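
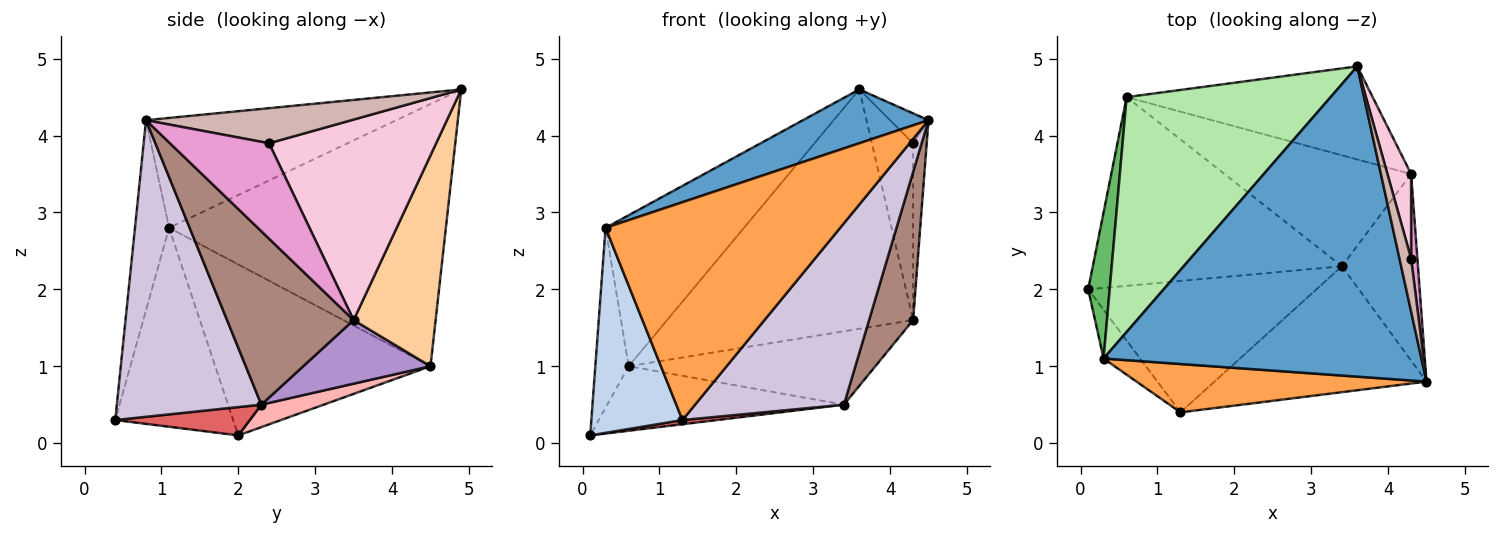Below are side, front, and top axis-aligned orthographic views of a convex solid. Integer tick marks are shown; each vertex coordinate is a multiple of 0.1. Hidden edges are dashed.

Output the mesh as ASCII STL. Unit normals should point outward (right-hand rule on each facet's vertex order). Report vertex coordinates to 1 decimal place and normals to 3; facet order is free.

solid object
 facet normal -0.322 -0.162 0.933
  outer loop
   vertex 0.3 1.1 2.8
   vertex 4.5 0.8 4.2
   vertex 3.6 4.9 4.6
  endloop
 endfacet
 facet normal -0.783 -0.605 -0.144
  outer loop
   vertex 0.3 1.1 2.8
   vertex 0.1 2.0 0.1
   vertex 1.3 0.4 0.3
  endloop
 endfacet
 facet normal -0.141 -0.967 0.214
  outer loop
   vertex 0.3 1.1 2.8
   vertex 1.3 0.4 0.3
   vertex 4.5 0.8 4.2
  endloop
 endfacet
 facet normal 0.297 0.890 -0.346
  outer loop
   vertex 0.6 4.5 1.0
   vertex 3.6 4.9 4.6
   vertex 4.3 3.5 1.6
  endloop
 endfacet
 facet normal -0.981 0.152 0.123
  outer loop
   vertex 0.6 4.5 1.0
   vertex 0.1 2.0 0.1
   vertex 0.3 1.1 2.8
  endloop
 endfacet
 facet normal -0.734 0.367 0.571
  outer loop
   vertex 0.6 4.5 1.0
   vertex 0.3 1.1 2.8
   vertex 3.6 4.9 4.6
  endloop
 endfacet
 facet normal 0.123 -0.032 -0.992
  outer loop
   vertex 3.4 2.3 0.5
   vertex 1.3 0.4 0.3
   vertex 0.1 2.0 0.1
  endloop
 endfacet
 facet normal 0.085 0.322 -0.943
  outer loop
   vertex 3.4 2.3 0.5
   vertex 0.1 2.0 0.1
   vertex 0.6 4.5 1.0
  endloop
 endfacet
 facet normal 0.273 0.530 -0.802
  outer loop
   vertex 3.4 2.3 0.5
   vertex 0.6 4.5 1.0
   vertex 4.3 3.5 1.6
  endloop
 endfacet
 facet normal 0.624 -0.642 -0.446
  outer loop
   vertex 3.4 2.3 0.5
   vertex 4.5 0.8 4.2
   vertex 1.3 0.4 0.3
  endloop
 endfacet
 facet normal 0.873 -0.304 -0.383
  outer loop
   vertex 3.4 2.3 0.5
   vertex 4.3 3.5 1.6
   vertex 4.5 0.8 4.2
  endloop
 endfacet
 facet normal 0.935 0.175 0.310
  outer loop
   vertex 4.3 2.4 3.9
   vertex 3.6 4.9 4.6
   vertex 4.5 0.8 4.2
  endloop
 endfacet
 facet normal 0.989 0.136 0.065
  outer loop
   vertex 4.3 2.4 3.9
   vertex 4.5 0.8 4.2
   vertex 4.3 3.5 1.6
  endloop
 endfacet
 facet normal 0.965 0.238 0.114
  outer loop
   vertex 4.3 2.4 3.9
   vertex 4.3 3.5 1.6
   vertex 3.6 4.9 4.6
  endloop
 endfacet
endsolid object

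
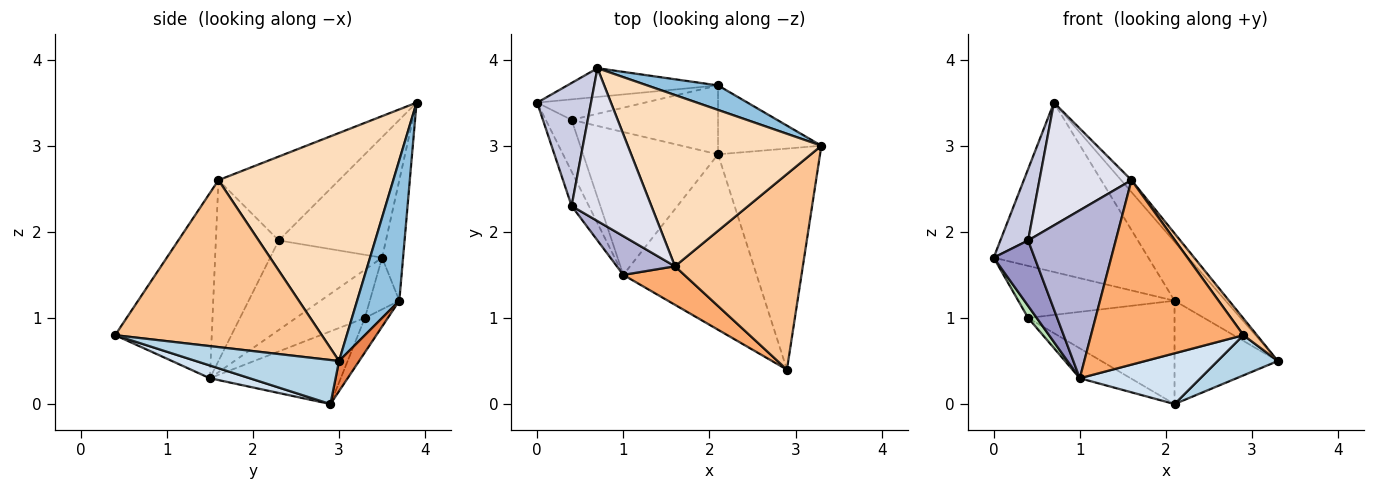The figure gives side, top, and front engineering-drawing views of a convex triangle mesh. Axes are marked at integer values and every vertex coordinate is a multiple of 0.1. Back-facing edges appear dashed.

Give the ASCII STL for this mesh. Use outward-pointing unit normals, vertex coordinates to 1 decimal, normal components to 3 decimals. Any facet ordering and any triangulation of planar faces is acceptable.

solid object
 facet normal -0.133 0.977 -0.166
  outer loop
   vertex 2.1 3.7 1.2
   vertex 0.0 3.5 1.7
   vertex 0.7 3.9 3.5
  endloop
 endfacet
 facet normal 0.606 0.734 0.305
  outer loop
   vertex 2.1 3.7 1.2
   vertex 0.7 3.9 3.5
   vertex 3.3 3.0 0.5
  endloop
 endfacet
 facet normal 0.391 -0.165 -0.906
  outer loop
   vertex 2.1 2.9 0.0
   vertex 3.3 3.0 0.5
   vertex 2.9 0.4 0.8
  endloop
 endfacet
 facet normal 0.091 -0.277 -0.957
  outer loop
   vertex 2.1 2.9 0.0
   vertex 2.9 0.4 0.8
   vertex 1.0 1.5 0.3
  endloop
 endfacet
 facet normal 0.160 0.821 -0.548
  outer loop
   vertex 2.1 2.9 0.0
   vertex 2.1 3.7 1.2
   vertex 3.3 3.0 0.5
  endloop
 endfacet
 facet normal -0.527 -0.832 0.174
  outer loop
   vertex 1.6 1.6 2.6
   vertex 1.0 1.5 0.3
   vertex 2.9 0.4 0.8
  endloop
 endfacet
 facet normal 0.793 -0.052 0.607
  outer loop
   vertex 1.6 1.6 2.6
   vertex 2.9 0.4 0.8
   vertex 3.3 3.0 0.5
  endloop
 endfacet
 facet normal 0.762 0.045 0.647
  outer loop
   vertex 1.6 1.6 2.6
   vertex 3.3 3.0 0.5
   vertex 0.7 3.9 3.5
  endloop
 endfacet
 facet normal -0.173 0.916 -0.361
  outer loop
   vertex 0.4 3.3 1.0
   vertex 0.0 3.5 1.7
   vertex 2.1 3.7 1.2
  endloop
 endfacet
 facet normal -0.129 0.825 -0.550
  outer loop
   vertex 0.4 3.3 1.0
   vertex 2.1 3.7 1.2
   vertex 2.1 2.9 0.0
  endloop
 endfacet
 facet normal -0.876 -0.110 -0.469
  outer loop
   vertex 0.4 3.3 1.0
   vertex 1.0 1.5 0.3
   vertex 0.0 3.5 1.7
  endloop
 endfacet
 facet normal -0.467 0.181 -0.866
  outer loop
   vertex 0.4 3.3 1.0
   vertex 2.1 2.9 0.0
   vertex 1.0 1.5 0.3
  endloop
 endfacet
 facet normal -0.924 -0.338 -0.178
  outer loop
   vertex 0.4 2.3 1.9
   vertex 0.0 3.5 1.7
   vertex 1.0 1.5 0.3
  endloop
 endfacet
 facet normal -0.573 -0.798 0.184
  outer loop
   vertex 0.4 2.3 1.9
   vertex 1.0 1.5 0.3
   vertex 1.6 1.6 2.6
  endloop
 endfacet
 facet normal -0.889 -0.230 0.397
  outer loop
   vertex 0.4 2.3 1.9
   vertex 0.7 3.9 3.5
   vertex 0.0 3.5 1.7
  endloop
 endfacet
 facet normal -0.634 -0.484 0.603
  outer loop
   vertex 0.4 2.3 1.9
   vertex 1.6 1.6 2.6
   vertex 0.7 3.9 3.5
  endloop
 endfacet
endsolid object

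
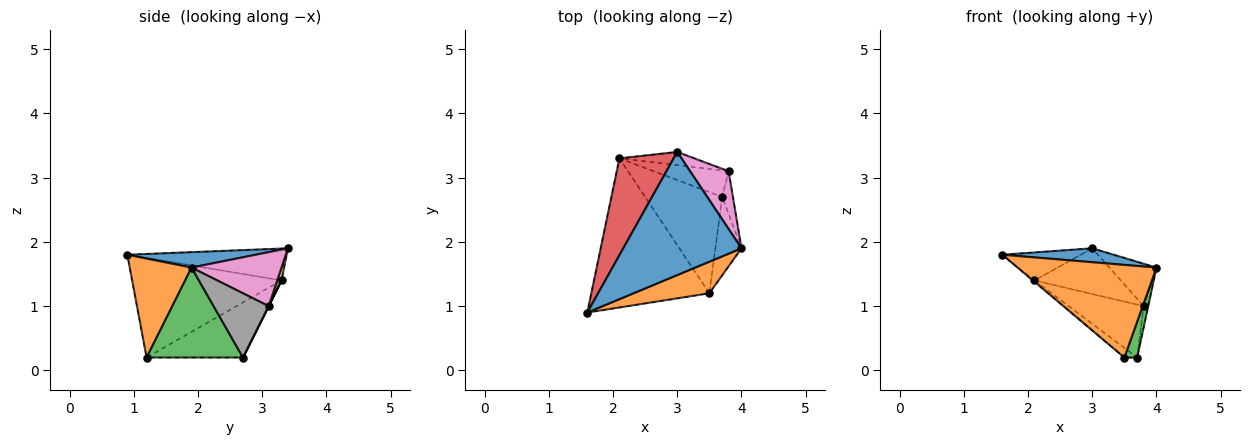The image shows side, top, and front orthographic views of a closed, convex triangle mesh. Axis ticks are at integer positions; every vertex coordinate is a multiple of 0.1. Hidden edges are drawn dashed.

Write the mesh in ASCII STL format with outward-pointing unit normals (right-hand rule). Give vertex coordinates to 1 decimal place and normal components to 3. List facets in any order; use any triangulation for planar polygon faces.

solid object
 facet normal 0.129 -0.111 0.985
  outer loop
   vertex 3.0 3.4 1.9
   vertex 1.6 0.9 1.8
   vertex 4.0 1.9 1.6
  endloop
 endfacet
 facet normal 0.388 -0.872 0.297
  outer loop
   vertex 3.5 1.2 0.2
   vertex 4.0 1.9 1.6
   vertex 1.6 0.9 1.8
  endloop
 endfacet
 facet normal 0.953 -0.127 -0.277
  outer loop
   vertex 3.5 1.2 0.2
   vertex 3.7 2.7 0.2
   vertex 4.0 1.9 1.6
  endloop
 endfacet
 facet normal -0.492 0.242 0.837
  outer loop
   vertex 2.1 3.3 1.4
   vertex 1.6 0.9 1.8
   vertex 3.0 3.4 1.9
  endloop
 endfacet
 facet normal -0.645 0.007 -0.764
  outer loop
   vertex 2.1 3.3 1.4
   vertex 3.5 1.2 0.2
   vertex 1.6 0.9 1.8
  endloop
 endfacet
 facet normal -0.580 0.077 -0.811
  outer loop
   vertex 2.1 3.3 1.4
   vertex 3.7 2.7 0.2
   vertex 3.5 1.2 0.2
  endloop
 endfacet
 facet normal 0.749 0.392 0.535
  outer loop
   vertex 3.8 3.1 1.0
   vertex 3.0 3.4 1.9
   vertex 4.0 1.9 1.6
  endloop
 endfacet
 facet normal 0.983 0.082 -0.164
  outer loop
   vertex 3.8 3.1 1.0
   vertex 4.0 1.9 1.6
   vertex 3.7 2.7 0.2
  endloop
 endfacet
 facet normal 0.048 0.960 -0.278
  outer loop
   vertex 3.8 3.1 1.0
   vertex 2.1 3.3 1.4
   vertex 3.0 3.4 1.9
  endloop
 endfacet
 facet normal 0.000 0.894 -0.447
  outer loop
   vertex 3.8 3.1 1.0
   vertex 3.7 2.7 0.2
   vertex 2.1 3.3 1.4
  endloop
 endfacet
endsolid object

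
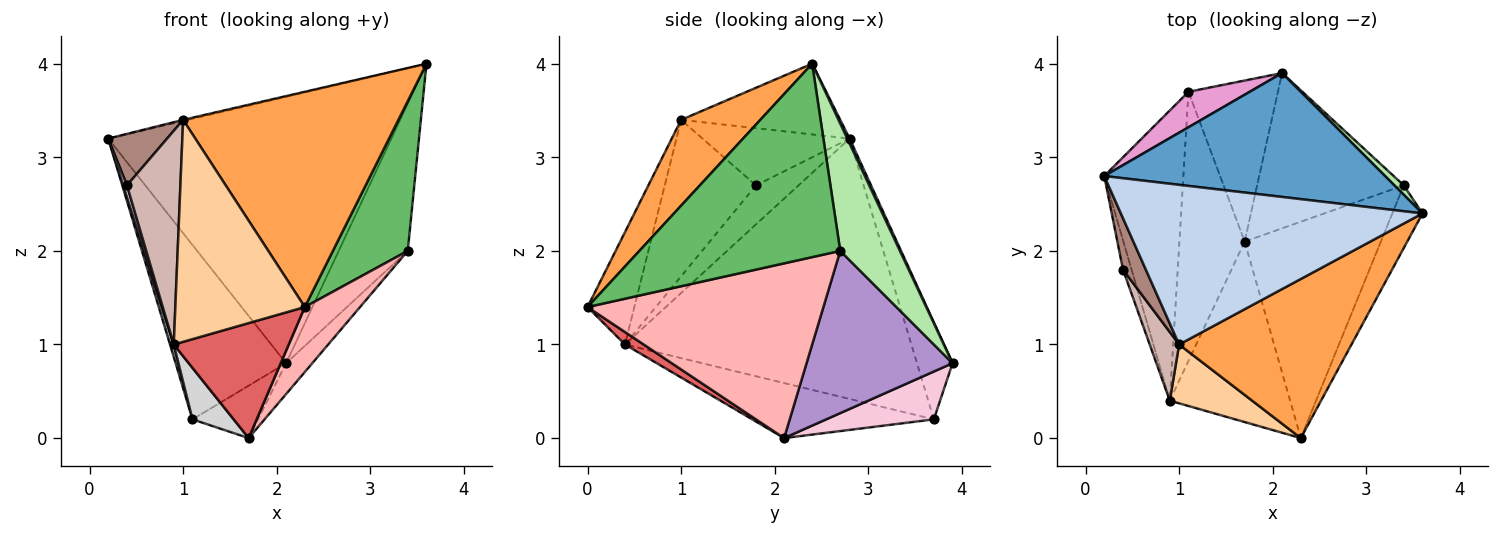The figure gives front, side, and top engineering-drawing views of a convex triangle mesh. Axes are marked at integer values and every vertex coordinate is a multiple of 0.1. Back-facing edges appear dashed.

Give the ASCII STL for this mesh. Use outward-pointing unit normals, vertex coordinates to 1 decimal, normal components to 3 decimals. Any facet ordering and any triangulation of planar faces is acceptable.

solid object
 facet normal 0.007 0.907 0.422
  outer loop
   vertex 2.1 3.9 0.8
   vertex 0.2 2.8 3.2
   vertex 3.6 2.4 4.0
  endloop
 endfacet
 facet normal -0.228 0.007 0.974
  outer loop
   vertex 1.0 1.0 3.4
   vertex 3.6 2.4 4.0
   vertex 0.2 2.8 3.2
  endloop
 endfacet
 facet normal 0.284 -0.771 0.570
  outer loop
   vertex 1.0 1.0 3.4
   vertex 2.3 0.0 1.4
   vertex 3.6 2.4 4.0
  endloop
 endfacet
 facet normal -0.330 -0.913 0.242
  outer loop
   vertex 1.0 1.0 3.4
   vertex 0.9 0.4 1.0
   vertex 2.3 0.0 1.4
  endloop
 endfacet
 facet normal 0.927 -0.346 -0.145
  outer loop
   vertex 3.4 2.7 2.0
   vertex 3.6 2.4 4.0
   vertex 2.3 0.0 1.4
  endloop
 endfacet
 facet normal 0.653 0.756 0.048
  outer loop
   vertex 3.4 2.7 2.0
   vertex 2.1 3.9 0.8
   vertex 3.6 2.4 4.0
  endloop
 endfacet
 facet normal 0.087 -0.535 -0.840
  outer loop
   vertex 1.7 2.1 0.0
   vertex 2.3 0.0 1.4
   vertex 0.9 0.4 1.0
  endloop
 endfacet
 facet normal 0.775 -0.182 -0.605
  outer loop
   vertex 1.7 2.1 0.0
   vertex 3.4 2.7 2.0
   vertex 2.3 0.0 1.4
  endloop
 endfacet
 facet normal 0.735 0.132 -0.665
  outer loop
   vertex 1.7 2.1 0.0
   vertex 2.1 3.9 0.8
   vertex 3.4 2.7 2.0
  endloop
 endfacet
 facet normal -0.973 -0.088 -0.214
  outer loop
   vertex 0.4 1.8 2.7
   vertex 0.2 2.8 3.2
   vertex 0.9 0.4 1.0
  endloop
 endfacet
 facet normal -0.870 -0.348 0.348
  outer loop
   vertex 0.4 1.8 2.7
   vertex 1.0 1.0 3.4
   vertex 0.2 2.8 3.2
  endloop
 endfacet
 facet normal -0.852 -0.499 0.160
  outer loop
   vertex 0.4 1.8 2.7
   vertex 0.9 0.4 1.0
   vertex 1.0 1.0 3.4
  endloop
 endfacet
 facet normal -0.301 0.935 0.190
  outer loop
   vertex 1.1 3.7 0.2
   vertex 0.2 2.8 3.2
   vertex 2.1 3.9 0.8
  endloop
 endfacet
 facet normal 0.453 0.276 -0.848
  outer loop
   vertex 1.1 3.7 0.2
   vertex 2.1 3.9 0.8
   vertex 1.7 2.1 0.0
  endloop
 endfacet
 facet normal -0.957 -0.013 -0.291
  outer loop
   vertex 1.1 3.7 0.2
   vertex 0.9 0.4 1.0
   vertex 0.2 2.8 3.2
  endloop
 endfacet
 facet normal -0.638 -0.145 -0.756
  outer loop
   vertex 1.1 3.7 0.2
   vertex 1.7 2.1 0.0
   vertex 0.9 0.4 1.0
  endloop
 endfacet
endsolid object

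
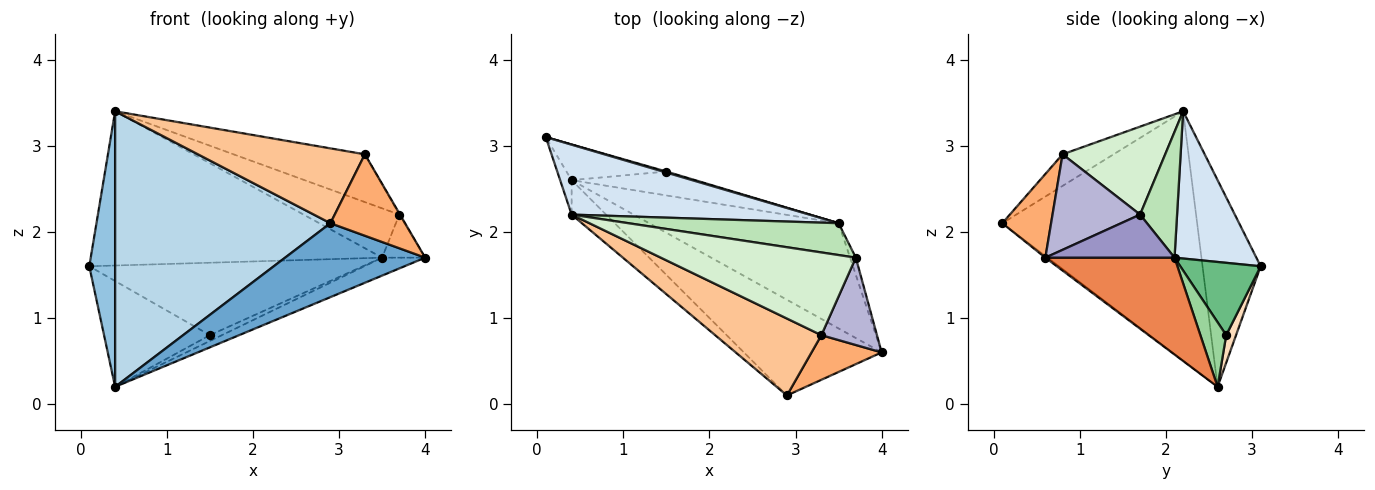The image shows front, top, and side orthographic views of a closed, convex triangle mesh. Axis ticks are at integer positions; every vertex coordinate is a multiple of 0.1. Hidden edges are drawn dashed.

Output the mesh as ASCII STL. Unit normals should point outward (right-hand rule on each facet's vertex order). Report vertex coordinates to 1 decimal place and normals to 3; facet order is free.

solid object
 facet normal -0.010 -0.611 -0.791
  outer loop
   vertex 0.4 2.6 0.2
   vertex 4.0 0.6 1.7
   vertex 2.9 0.1 2.1
  endloop
 endfacet
 facet normal -0.913 -0.406 -0.051
  outer loop
   vertex 0.4 2.6 0.2
   vertex 0.4 2.2 3.4
   vertex 0.1 3.1 1.6
  endloop
 endfacet
 facet normal -0.668 -0.738 -0.092
  outer loop
   vertex 0.4 2.6 0.2
   vertex 2.9 0.1 2.1
   vertex 0.4 2.2 3.4
  endloop
 endfacet
 facet normal 0.248 0.882 0.400
  outer loop
   vertex 3.5 2.1 1.7
   vertex 0.1 3.1 1.6
   vertex 0.4 2.2 3.4
  endloop
 endfacet
 facet normal 0.450 0.150 -0.880
  outer loop
   vertex 3.5 2.1 1.7
   vertex 4.0 0.6 1.7
   vertex 0.4 2.6 0.2
  endloop
 endfacet
 facet normal 0.497 -0.761 0.417
  outer loop
   vertex 3.3 0.8 2.9
   vertex 2.9 0.1 2.1
   vertex 4.0 0.6 1.7
  endloop
 endfacet
 facet normal -0.208 -0.682 0.701
  outer loop
   vertex 3.3 0.8 2.9
   vertex 0.4 2.2 3.4
   vertex 2.9 0.1 2.1
  endloop
 endfacet
 facet normal 0.088 0.944 -0.318
  outer loop
   vertex 1.5 2.7 0.8
   vertex 0.4 2.6 0.2
   vertex 0.1 3.1 1.6
  endloop
 endfacet
 facet normal 0.282 0.959 0.013
  outer loop
   vertex 1.5 2.7 0.8
   vertex 0.1 3.1 1.6
   vertex 3.5 2.1 1.7
  endloop
 endfacet
 facet normal 0.453 0.211 -0.866
  outer loop
   vertex 1.5 2.7 0.8
   vertex 3.5 2.1 1.7
   vertex 0.4 2.6 0.2
  endloop
 endfacet
 facet normal 0.309 0.799 0.516
  outer loop
   vertex 3.7 1.7 2.2
   vertex 3.5 2.1 1.7
   vertex 0.4 2.2 3.4
  endloop
 endfacet
 facet normal 0.364 0.466 0.807
  outer loop
   vertex 3.7 1.7 2.2
   vertex 0.4 2.2 3.4
   vertex 3.3 0.8 2.9
  endloop
 endfacet
 facet normal 0.941 0.314 -0.125
  outer loop
   vertex 3.7 1.7 2.2
   vertex 4.0 0.6 1.7
   vertex 3.5 2.1 1.7
  endloop
 endfacet
 facet normal 0.864 0.007 0.503
  outer loop
   vertex 3.7 1.7 2.2
   vertex 3.3 0.8 2.9
   vertex 4.0 0.6 1.7
  endloop
 endfacet
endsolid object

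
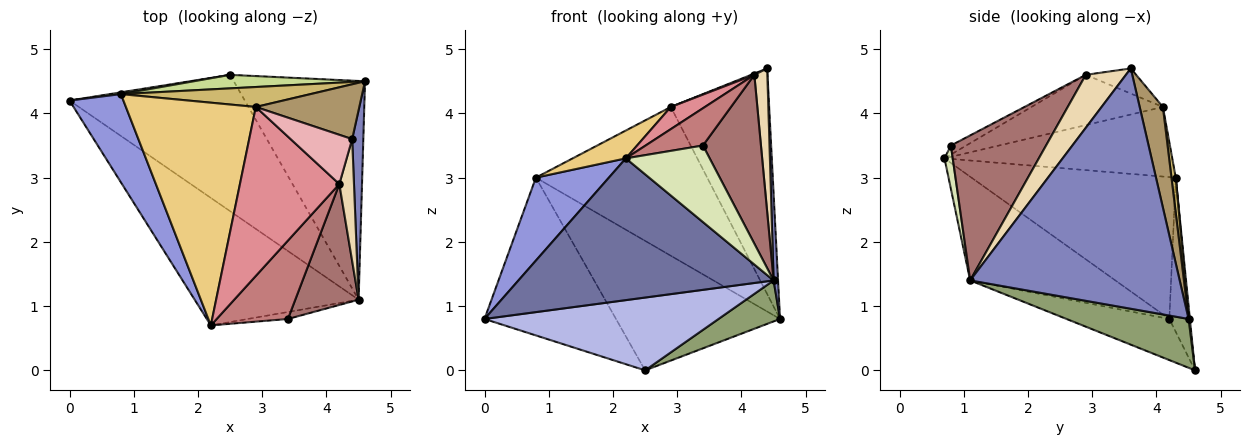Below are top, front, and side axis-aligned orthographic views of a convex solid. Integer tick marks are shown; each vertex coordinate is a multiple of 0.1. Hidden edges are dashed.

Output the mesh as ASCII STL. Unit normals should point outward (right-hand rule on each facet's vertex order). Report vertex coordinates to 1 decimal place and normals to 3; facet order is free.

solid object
 facet normal -0.390 -0.685 -0.616
  outer loop
   vertex 4.5 1.1 1.4
   vertex 2.2 0.7 3.3
   vertex 0.0 4.2 0.8
  endloop
 endfacet
 facet normal 0.999 -0.021 0.046
  outer loop
   vertex 4.5 1.1 1.4
   vertex 4.6 4.5 0.8
   vertex 4.4 3.6 4.7
  endloop
 endfacet
 facet normal -0.887 -0.317 0.337
  outer loop
   vertex 0.8 4.3 3.0
   vertex 0.0 4.2 0.8
   vertex 2.2 0.7 3.3
  endloop
 endfacet
 facet normal -0.203 -0.461 -0.864
  outer loop
   vertex 2.5 4.6 0.0
   vertex 4.5 1.1 1.4
   vertex 0.0 4.2 0.8
  endloop
 endfacet
 facet normal 0.343 -0.173 -0.923
  outer loop
   vertex 2.5 4.6 0.0
   vertex 4.6 4.5 0.8
   vertex 4.5 1.1 1.4
  endloop
 endfacet
 facet normal -0.154 0.988 0.011
  outer loop
   vertex 2.5 4.6 0.0
   vertex 0.0 4.2 0.8
   vertex 0.8 4.3 3.0
  endloop
 endfacet
 facet normal 0.008 0.995 0.104
  outer loop
   vertex 2.5 4.6 0.0
   vertex 0.8 4.3 3.0
   vertex 4.6 4.5 0.8
  endloop
 endfacet
 facet normal 0.098 -0.991 -0.090
  outer loop
   vertex 3.4 0.8 3.5
   vertex 2.2 0.7 3.3
   vertex 4.5 1.1 1.4
  endloop
 endfacet
 facet normal 0.224 0.947 0.230
  outer loop
   vertex 2.9 4.1 4.1
   vertex 4.4 3.6 4.7
   vertex 4.6 4.5 0.8
  endloop
 endfacet
 facet normal 0.025 0.991 0.133
  outer loop
   vertex 2.9 4.1 4.1
   vertex 4.6 4.5 0.8
   vertex 0.8 4.3 3.0
  endloop
 endfacet
 facet normal -0.469 -0.110 0.876
  outer loop
   vertex 2.9 4.1 4.1
   vertex 0.8 4.3 3.0
   vertex 2.2 0.7 3.3
  endloop
 endfacet
 facet normal 0.920 -0.299 0.254
  outer loop
   vertex 4.2 2.9 4.6
   vertex 4.5 1.1 1.4
   vertex 4.4 3.6 4.7
  endloop
 endfacet
 facet normal 0.800 -0.488 0.349
  outer loop
   vertex 4.2 2.9 4.6
   vertex 3.4 0.8 3.5
   vertex 4.5 1.1 1.4
  endloop
 endfacet
 facet normal -0.114 -0.427 0.897
  outer loop
   vertex 4.2 2.9 4.6
   vertex 2.2 0.7 3.3
   vertex 3.4 0.8 3.5
  endloop
 endfacet
 facet normal -0.448 -0.116 0.886
  outer loop
   vertex 4.2 2.9 4.6
   vertex 2.9 4.1 4.1
   vertex 2.2 0.7 3.3
  endloop
 endfacet
 facet normal -0.378 -0.024 0.925
  outer loop
   vertex 4.2 2.9 4.6
   vertex 4.4 3.6 4.7
   vertex 2.9 4.1 4.1
  endloop
 endfacet
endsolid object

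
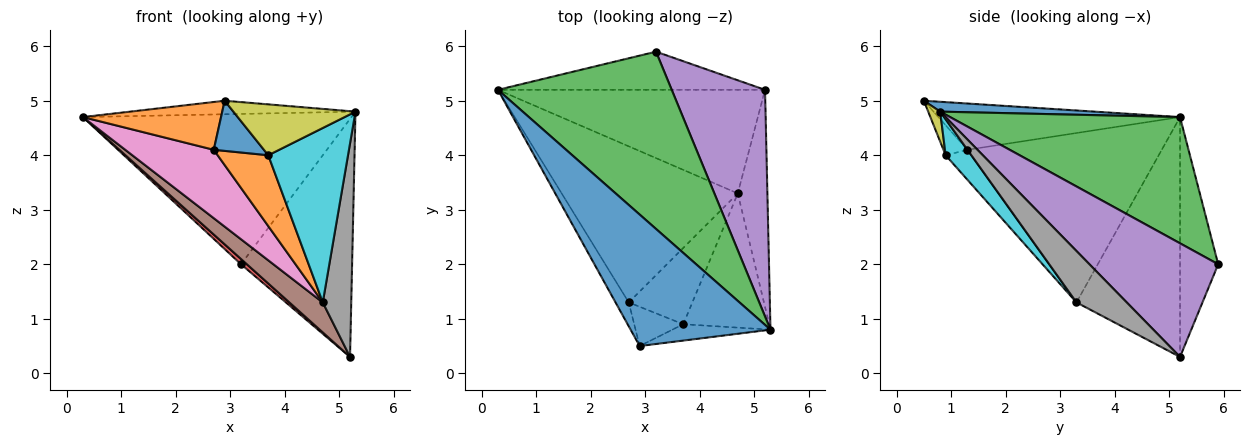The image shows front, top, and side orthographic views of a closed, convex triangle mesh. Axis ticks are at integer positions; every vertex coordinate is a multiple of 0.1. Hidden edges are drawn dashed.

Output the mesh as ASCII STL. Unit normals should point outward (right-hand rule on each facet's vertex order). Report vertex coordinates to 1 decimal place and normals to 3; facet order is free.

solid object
 facet normal 0.070 0.102 0.992
  outer loop
   vertex 2.9 0.5 5.0
   vertex 5.3 0.8 4.8
   vertex 0.3 5.2 4.7
  endloop
 endfacet
 facet normal -0.843 -0.482 -0.241
  outer loop
   vertex 2.7 1.3 4.1
   vertex 2.9 0.5 5.0
   vertex 0.3 5.2 4.7
  endloop
 endfacet
 facet normal 0.485 0.566 0.667
  outer loop
   vertex 3.2 5.9 2.0
   vertex 0.3 5.2 4.7
   vertex 5.3 0.8 4.8
  endloop
 endfacet
 facet normal -0.665 -0.101 -0.740
  outer loop
   vertex 3.2 5.9 2.0
   vertex 5.2 5.2 0.3
   vertex 0.3 5.2 4.7
  endloop
 endfacet
 facet normal 0.643 0.555 0.528
  outer loop
   vertex 3.2 5.9 2.0
   vertex 5.3 0.8 4.8
   vertex 5.2 5.2 0.3
  endloop
 endfacet
 facet normal -0.653 -0.211 -0.727
  outer loop
   vertex 4.7 3.3 1.3
   vertex 0.3 5.2 4.7
   vertex 5.2 5.2 0.3
  endloop
 endfacet
 facet normal -0.661 -0.301 -0.687
  outer loop
   vertex 4.7 3.3 1.3
   vertex 2.7 1.3 4.1
   vertex 0.3 5.2 4.7
  endloop
 endfacet
 facet normal 0.778 -0.441 -0.448
  outer loop
   vertex 4.7 3.3 1.3
   vertex 5.2 5.2 0.3
   vertex 5.3 0.8 4.8
  endloop
 endfacet
 facet normal 0.093 -0.948 -0.305
  outer loop
   vertex 3.7 0.9 4.0
   vertex 5.3 0.8 4.8
   vertex 2.9 0.5 5.0
  endloop
 endfacet
 facet normal 0.247 -0.768 -0.591
  outer loop
   vertex 3.7 0.9 4.0
   vertex 4.7 3.3 1.3
   vertex 5.3 0.8 4.8
  endloop
 endfacet
 facet normal -0.352 -0.737 -0.577
  outer loop
   vertex 3.7 0.9 4.0
   vertex 2.9 0.5 5.0
   vertex 2.7 1.3 4.1
  endloop
 endfacet
 facet normal -0.327 -0.643 -0.693
  outer loop
   vertex 3.7 0.9 4.0
   vertex 2.7 1.3 4.1
   vertex 4.7 3.3 1.3
  endloop
 endfacet
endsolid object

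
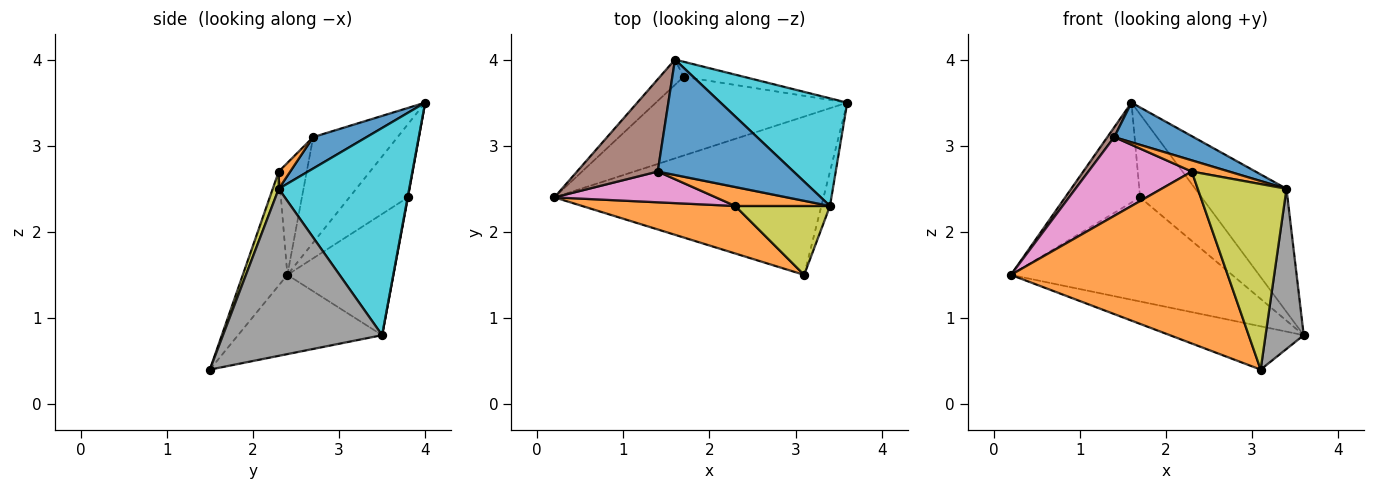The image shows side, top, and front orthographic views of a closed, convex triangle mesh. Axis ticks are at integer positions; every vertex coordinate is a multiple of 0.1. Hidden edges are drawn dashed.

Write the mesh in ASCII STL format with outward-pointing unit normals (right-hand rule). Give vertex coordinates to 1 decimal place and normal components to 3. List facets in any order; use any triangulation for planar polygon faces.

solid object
 facet normal -0.273 0.254 -0.928
  outer loop
   vertex 3.1 1.5 0.4
   vertex 0.2 2.4 1.5
   vertex 3.6 3.5 0.8
  endloop
 endfacet
 facet normal -0.194 -0.946 0.261
  outer loop
   vertex 2.3 2.3 2.7
   vertex 0.2 2.4 1.5
   vertex 3.1 1.5 0.4
  endloop
 endfacet
 facet normal -0.357 0.745 -0.564
  outer loop
   vertex 1.7 3.8 2.4
   vertex 3.6 3.5 0.8
   vertex 0.2 2.4 1.5
  endloop
 endfacet
 facet normal -0.604 0.773 -0.195
  outer loop
   vertex 1.7 3.8 2.4
   vertex 0.2 2.4 1.5
   vertex 1.6 4.0 3.5
  endloop
 endfacet
 facet normal 0.005 0.984 -0.178
  outer loop
   vertex 1.7 3.8 2.4
   vertex 1.6 4.0 3.5
   vertex 3.6 3.5 0.8
  endloop
 endfacet
 facet normal -0.792 -0.065 0.606
  outer loop
   vertex 1.4 2.7 3.1
   vertex 1.6 4.0 3.5
   vertex 0.2 2.4 1.5
  endloop
 endfacet
 facet normal -0.245 -0.903 0.353
  outer loop
   vertex 1.4 2.7 3.1
   vertex 0.2 2.4 1.5
   vertex 2.3 2.3 2.7
  endloop
 endfacet
 facet normal 0.971 -0.233 -0.050
  outer loop
   vertex 3.4 2.3 2.5
   vertex 3.1 1.5 0.4
   vertex 3.6 3.5 0.8
  endloop
 endfacet
 facet normal 0.063 -0.936 0.347
  outer loop
   vertex 3.4 2.3 2.5
   vertex 2.3 2.3 2.7
   vertex 3.1 1.5 0.4
  endloop
 endfacet
 facet normal 0.733 0.512 0.448
  outer loop
   vertex 3.4 2.3 2.5
   vertex 3.6 3.5 0.8
   vertex 1.6 4.0 3.5
  endloop
 endfacet
 facet normal 0.214 -0.317 0.924
  outer loop
   vertex 3.4 2.3 2.5
   vertex 1.6 4.0 3.5
   vertex 1.4 2.7 3.1
  endloop
 endfacet
 facet normal 0.155 -0.503 0.851
  outer loop
   vertex 3.4 2.3 2.5
   vertex 1.4 2.7 3.1
   vertex 2.3 2.3 2.7
  endloop
 endfacet
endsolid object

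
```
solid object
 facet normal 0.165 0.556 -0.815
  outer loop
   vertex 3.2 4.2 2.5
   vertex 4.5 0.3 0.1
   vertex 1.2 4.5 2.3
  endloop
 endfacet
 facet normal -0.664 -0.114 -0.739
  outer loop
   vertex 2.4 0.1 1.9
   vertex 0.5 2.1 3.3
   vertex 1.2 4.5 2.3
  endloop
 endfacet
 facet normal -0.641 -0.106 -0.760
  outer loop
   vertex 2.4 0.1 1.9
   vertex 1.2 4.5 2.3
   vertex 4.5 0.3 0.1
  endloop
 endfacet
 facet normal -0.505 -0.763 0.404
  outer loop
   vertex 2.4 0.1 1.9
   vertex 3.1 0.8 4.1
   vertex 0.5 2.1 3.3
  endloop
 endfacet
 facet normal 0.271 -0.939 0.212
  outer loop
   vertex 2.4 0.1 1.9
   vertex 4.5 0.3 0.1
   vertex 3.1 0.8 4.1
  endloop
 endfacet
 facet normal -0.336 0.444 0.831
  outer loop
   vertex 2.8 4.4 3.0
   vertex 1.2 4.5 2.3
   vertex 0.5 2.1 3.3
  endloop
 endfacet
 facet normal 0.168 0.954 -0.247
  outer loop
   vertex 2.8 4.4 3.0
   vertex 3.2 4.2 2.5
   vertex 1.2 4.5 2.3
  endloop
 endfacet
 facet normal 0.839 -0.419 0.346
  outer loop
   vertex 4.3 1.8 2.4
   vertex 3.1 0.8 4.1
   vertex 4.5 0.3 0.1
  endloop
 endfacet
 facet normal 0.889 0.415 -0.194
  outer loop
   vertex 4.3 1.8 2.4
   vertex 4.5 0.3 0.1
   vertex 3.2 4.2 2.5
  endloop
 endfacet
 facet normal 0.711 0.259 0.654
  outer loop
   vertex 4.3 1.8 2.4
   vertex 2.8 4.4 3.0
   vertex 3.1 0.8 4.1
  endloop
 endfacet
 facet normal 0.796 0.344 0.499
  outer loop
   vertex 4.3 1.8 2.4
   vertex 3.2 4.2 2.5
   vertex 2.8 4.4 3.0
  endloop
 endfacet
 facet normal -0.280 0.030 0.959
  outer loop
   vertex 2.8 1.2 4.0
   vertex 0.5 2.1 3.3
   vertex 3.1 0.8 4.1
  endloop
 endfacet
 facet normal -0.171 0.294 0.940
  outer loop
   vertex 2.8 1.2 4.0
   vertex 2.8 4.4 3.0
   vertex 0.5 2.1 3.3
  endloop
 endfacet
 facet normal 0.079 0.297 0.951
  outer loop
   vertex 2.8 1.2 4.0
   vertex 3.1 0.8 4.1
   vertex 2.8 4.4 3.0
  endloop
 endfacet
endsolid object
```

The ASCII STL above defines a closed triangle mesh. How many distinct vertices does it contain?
9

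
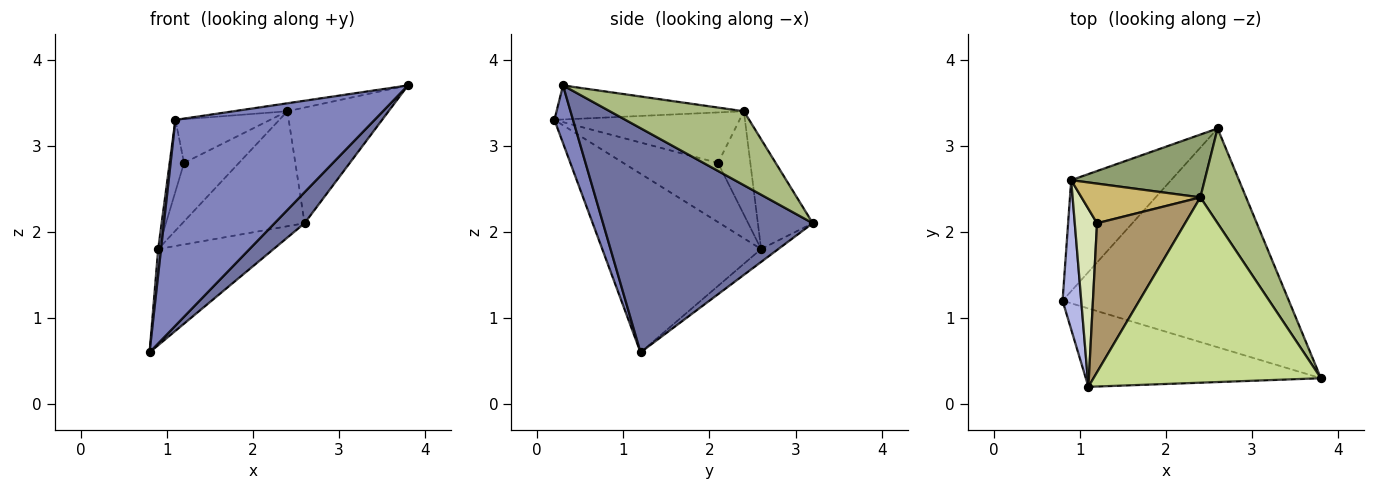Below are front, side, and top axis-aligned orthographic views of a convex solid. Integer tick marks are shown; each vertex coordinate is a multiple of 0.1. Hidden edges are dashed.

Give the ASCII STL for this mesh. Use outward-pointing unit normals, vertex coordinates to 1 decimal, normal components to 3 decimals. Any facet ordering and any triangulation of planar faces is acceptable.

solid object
 facet normal 0.700 -0.100 -0.707
  outer loop
   vertex 2.6 3.2 2.1
   vertex 3.8 0.3 3.7
   vertex 0.8 1.2 0.6
  endloop
 endfacet
 facet normal 0.087 -0.931 -0.354
  outer loop
   vertex 1.1 0.2 3.3
   vertex 0.8 1.2 0.6
   vertex 3.8 0.3 3.7
  endloop
 endfacet
 facet normal -0.097 0.652 -0.752
  outer loop
   vertex 0.9 2.6 1.8
   vertex 2.6 3.2 2.1
   vertex 0.8 1.2 0.6
  endloop
 endfacet
 facet normal -0.994 -0.018 0.104
  outer loop
   vertex 0.9 2.6 1.8
   vertex 0.8 1.2 0.6
   vertex 1.1 0.2 3.3
  endloop
 endfacet
 facet normal -0.367 0.816 0.446
  outer loop
   vertex 2.4 2.4 3.4
   vertex 2.6 3.2 2.1
   vertex 0.9 2.6 1.8
  endloop
 endfacet
 facet normal 0.716 0.540 0.443
  outer loop
   vertex 2.4 2.4 3.4
   vertex 3.8 0.3 3.7
   vertex 2.6 3.2 2.1
  endloop
 endfacet
 facet normal -0.148 0.043 0.988
  outer loop
   vertex 2.4 2.4 3.4
   vertex 1.1 0.2 3.3
   vertex 3.8 0.3 3.7
  endloop
 endfacet
 facet normal -0.927 0.140 0.348
  outer loop
   vertex 1.2 2.1 2.8
   vertex 0.9 2.6 1.8
   vertex 1.1 0.2 3.3
  endloop
 endfacet
 facet normal -0.482 0.247 0.841
  outer loop
   vertex 1.2 2.1 2.8
   vertex 1.1 0.2 3.3
   vertex 2.4 2.4 3.4
  endloop
 endfacet
 facet normal -0.438 0.745 0.504
  outer loop
   vertex 1.2 2.1 2.8
   vertex 2.4 2.4 3.4
   vertex 0.9 2.6 1.8
  endloop
 endfacet
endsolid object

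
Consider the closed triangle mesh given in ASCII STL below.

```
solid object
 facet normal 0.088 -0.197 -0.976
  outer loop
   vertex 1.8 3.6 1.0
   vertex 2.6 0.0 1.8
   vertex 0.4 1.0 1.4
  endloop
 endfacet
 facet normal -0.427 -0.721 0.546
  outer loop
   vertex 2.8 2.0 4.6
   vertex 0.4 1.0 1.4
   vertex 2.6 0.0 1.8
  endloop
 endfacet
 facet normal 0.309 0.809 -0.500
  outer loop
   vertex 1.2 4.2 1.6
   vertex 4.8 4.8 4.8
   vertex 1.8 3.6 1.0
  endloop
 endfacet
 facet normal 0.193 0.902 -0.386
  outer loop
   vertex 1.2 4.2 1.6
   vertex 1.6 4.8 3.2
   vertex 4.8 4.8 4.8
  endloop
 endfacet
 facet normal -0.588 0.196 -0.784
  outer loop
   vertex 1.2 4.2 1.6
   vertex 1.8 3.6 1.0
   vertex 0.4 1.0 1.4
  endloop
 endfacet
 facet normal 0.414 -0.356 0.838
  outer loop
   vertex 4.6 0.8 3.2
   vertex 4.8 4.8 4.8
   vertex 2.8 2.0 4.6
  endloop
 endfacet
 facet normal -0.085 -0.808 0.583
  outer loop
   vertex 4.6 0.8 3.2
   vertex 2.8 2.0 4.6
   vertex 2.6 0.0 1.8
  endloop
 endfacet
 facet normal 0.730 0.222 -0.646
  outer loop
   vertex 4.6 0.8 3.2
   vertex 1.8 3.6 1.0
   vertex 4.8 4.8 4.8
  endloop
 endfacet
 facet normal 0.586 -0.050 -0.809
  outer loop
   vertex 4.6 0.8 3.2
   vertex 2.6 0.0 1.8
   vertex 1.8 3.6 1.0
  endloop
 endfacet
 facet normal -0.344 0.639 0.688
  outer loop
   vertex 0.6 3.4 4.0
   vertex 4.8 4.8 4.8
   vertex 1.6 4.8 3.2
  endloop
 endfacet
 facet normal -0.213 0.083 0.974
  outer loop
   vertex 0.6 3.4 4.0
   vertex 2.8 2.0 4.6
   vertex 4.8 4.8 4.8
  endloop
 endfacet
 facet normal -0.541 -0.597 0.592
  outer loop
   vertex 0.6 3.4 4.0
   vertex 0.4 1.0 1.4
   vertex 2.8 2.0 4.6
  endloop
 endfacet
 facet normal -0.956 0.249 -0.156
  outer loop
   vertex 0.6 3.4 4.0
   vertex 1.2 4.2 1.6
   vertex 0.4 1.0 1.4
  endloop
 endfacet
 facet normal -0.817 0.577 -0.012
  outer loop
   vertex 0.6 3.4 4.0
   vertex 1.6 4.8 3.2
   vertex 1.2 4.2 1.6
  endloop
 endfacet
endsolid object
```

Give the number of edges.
21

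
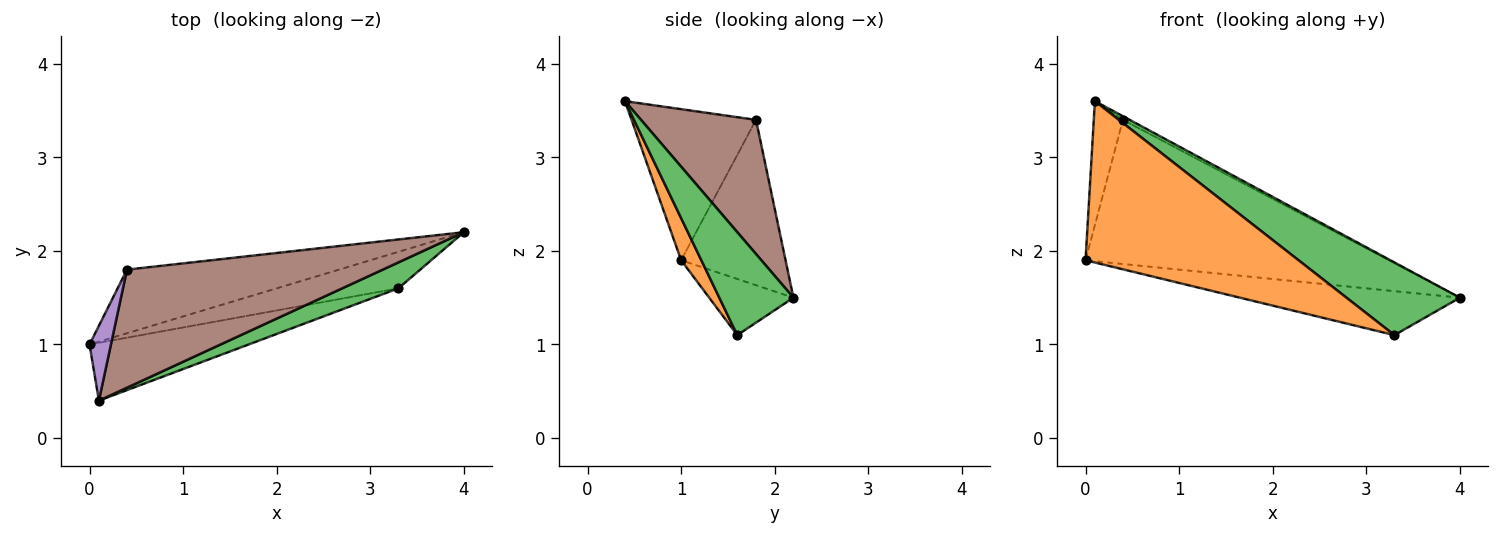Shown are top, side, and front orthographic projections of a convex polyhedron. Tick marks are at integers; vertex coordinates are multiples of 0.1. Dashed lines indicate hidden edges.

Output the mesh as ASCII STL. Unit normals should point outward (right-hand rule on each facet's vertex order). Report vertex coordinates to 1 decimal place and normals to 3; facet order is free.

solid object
 facet normal -0.283 0.738 -0.613
  outer loop
   vertex 3.3 1.6 1.1
   vertex 0.0 1.0 1.9
   vertex 4.0 2.2 1.5
  endloop
 endfacet
 facet normal 0.089 -0.938 -0.336
  outer loop
   vertex 3.3 1.6 1.1
   vertex 0.1 0.4 3.6
   vertex 0.0 1.0 1.9
  endloop
 endfacet
 facet normal 0.524 -0.802 0.286
  outer loop
   vertex 3.3 1.6 1.1
   vertex 4.0 2.2 1.5
   vertex 0.1 0.4 3.6
  endloop
 endfacet
 facet normal -0.300 0.873 -0.385
  outer loop
   vertex 0.4 1.8 3.4
   vertex 4.0 2.2 1.5
   vertex 0.0 1.0 1.9
  endloop
 endfacet
 facet normal -0.964 0.226 0.137
  outer loop
   vertex 0.4 1.8 3.4
   vertex 0.0 1.0 1.9
   vertex 0.1 0.4 3.6
  endloop
 endfacet
 facet normal 0.464 0.027 0.885
  outer loop
   vertex 0.4 1.8 3.4
   vertex 0.1 0.4 3.6
   vertex 4.0 2.2 1.5
  endloop
 endfacet
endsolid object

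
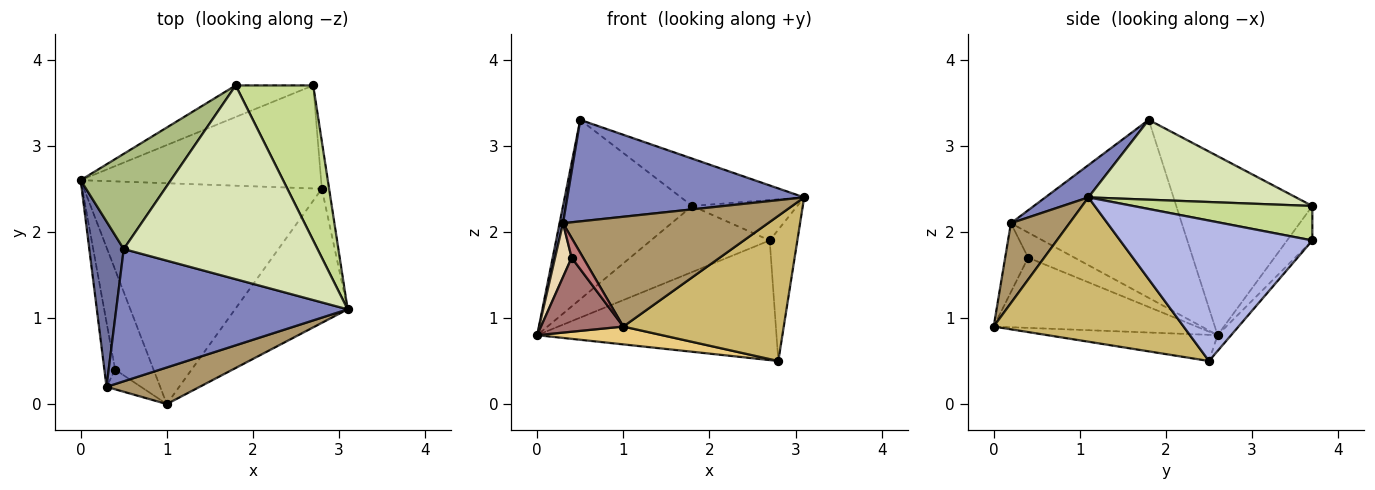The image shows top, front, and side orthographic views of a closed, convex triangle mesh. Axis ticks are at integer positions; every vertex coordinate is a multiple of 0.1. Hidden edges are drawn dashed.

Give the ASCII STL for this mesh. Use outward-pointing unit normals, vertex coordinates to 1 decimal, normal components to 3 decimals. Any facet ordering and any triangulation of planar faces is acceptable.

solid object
 facet normal -0.982 -0.020 0.190
  outer loop
   vertex 0.3 0.2 2.1
   vertex 0.5 1.8 3.3
   vertex 0.0 2.6 0.8
  endloop
 endfacet
 facet normal 0.110 -0.605 0.788
  outer loop
   vertex 0.3 0.2 2.1
   vertex 3.1 1.1 2.4
   vertex 0.5 1.8 3.3
  endloop
 endfacet
 facet normal -0.043 0.757 -0.652
  outer loop
   vertex 2.8 2.5 0.5
   vertex 0.0 2.6 0.8
   vertex 2.7 3.7 1.9
  endloop
 endfacet
 facet normal 0.989 0.142 -0.051
  outer loop
   vertex 2.8 2.5 0.5
   vertex 2.7 3.7 1.9
   vertex 3.1 1.1 2.4
  endloop
 endfacet
 facet normal -0.188 0.886 -0.424
  outer loop
   vertex 1.8 3.7 2.3
   vertex 2.7 3.7 1.9
   vertex 0.0 2.6 0.8
  endloop
 endfacet
 facet normal -0.681 0.647 0.343
  outer loop
   vertex 1.8 3.7 2.3
   vertex 0.0 2.6 0.8
   vertex 0.5 1.8 3.3
  endloop
 endfacet
 facet normal 0.395 0.232 0.889
  outer loop
   vertex 1.8 3.7 2.3
   vertex 3.1 1.1 2.4
   vertex 2.7 3.7 1.9
  endloop
 endfacet
 facet normal 0.372 0.220 0.902
  outer loop
   vertex 1.8 3.7 2.3
   vertex 0.5 1.8 3.3
   vertex 3.1 1.1 2.4
  endloop
 endfacet
 facet normal 0.262 -0.916 0.305
  outer loop
   vertex 1.0 0.0 0.9
   vertex 3.1 1.1 2.4
   vertex 0.3 0.2 2.1
  endloop
 endfacet
 facet normal 0.656 -0.554 -0.512
  outer loop
   vertex 1.0 0.0 0.9
   vertex 2.8 2.5 0.5
   vertex 3.1 1.1 2.4
  endloop
 endfacet
 facet normal -0.109 -0.080 -0.991
  outer loop
   vertex 1.0 0.0 0.9
   vertex 0.0 2.6 0.8
   vertex 2.8 2.5 0.5
  endloop
 endfacet
 facet normal -0.873 -0.312 -0.374
  outer loop
   vertex 0.4 0.4 1.7
   vertex 0.3 0.2 2.1
   vertex 0.0 2.6 0.8
  endloop
 endfacet
 facet normal -0.826 -0.335 -0.452
  outer loop
   vertex 0.4 0.4 1.7
   vertex 0.0 2.6 0.8
   vertex 1.0 0.0 0.9
  endloop
 endfacet
 facet normal -0.816 -0.408 -0.408
  outer loop
   vertex 0.4 0.4 1.7
   vertex 1.0 0.0 0.9
   vertex 0.3 0.2 2.1
  endloop
 endfacet
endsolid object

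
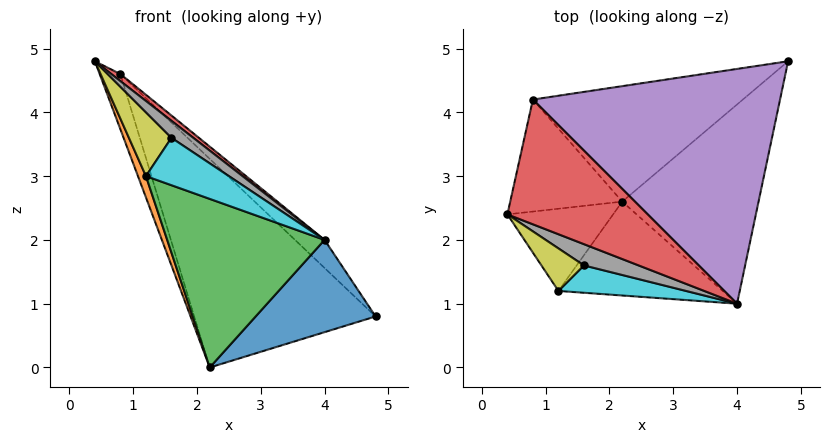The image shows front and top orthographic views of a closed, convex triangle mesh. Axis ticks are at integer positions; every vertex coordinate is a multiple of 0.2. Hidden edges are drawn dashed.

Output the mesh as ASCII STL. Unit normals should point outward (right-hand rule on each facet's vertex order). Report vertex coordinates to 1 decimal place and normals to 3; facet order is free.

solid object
 facet normal 0.536 -0.355 -0.766
  outer loop
   vertex 2.2 2.6 0.0
   vertex 4.8 4.8 0.8
   vertex 4.0 1.0 2.0
  endloop
 endfacet
 facet normal -0.931 -0.091 -0.353
  outer loop
   vertex 1.2 1.2 3.0
   vertex 0.4 2.4 4.8
   vertex 2.2 2.6 0.0
  endloop
 endfacet
 facet normal -0.230 -0.850 -0.473
  outer loop
   vertex 1.2 1.2 3.0
   vertex 2.2 2.6 0.0
   vertex 4.0 1.0 2.0
  endloop
 endfacet
 facet normal 0.602 -0.045 0.797
  outer loop
   vertex 0.8 4.2 4.6
   vertex 0.4 2.4 4.8
   vertex 4.0 1.0 2.0
  endloop
 endfacet
 facet normal 0.679 0.087 0.729
  outer loop
   vertex 0.8 4.2 4.6
   vertex 4.0 1.0 2.0
   vertex 4.8 4.8 0.8
  endloop
 endfacet
 facet normal -0.925 0.168 -0.340
  outer loop
   vertex 0.8 4.2 4.6
   vertex 2.2 2.6 0.0
   vertex 0.4 2.4 4.8
  endloop
 endfacet
 facet normal -0.509 0.753 -0.417
  outer loop
   vertex 0.8 4.2 4.6
   vertex 4.8 4.8 0.8
   vertex 2.2 2.6 0.0
  endloop
 endfacet
 facet normal 0.342 -0.587 0.734
  outer loop
   vertex 1.6 1.6 3.6
   vertex 4.0 1.0 2.0
   vertex 0.4 2.4 4.8
  endloop
 endfacet
 facet normal 0.000 -0.832 0.555
  outer loop
   vertex 1.6 1.6 3.6
   vertex 0.4 2.4 4.8
   vertex 1.2 1.2 3.0
  endloop
 endfacet
 facet normal 0.116 -0.860 0.496
  outer loop
   vertex 1.6 1.6 3.6
   vertex 1.2 1.2 3.0
   vertex 4.0 1.0 2.0
  endloop
 endfacet
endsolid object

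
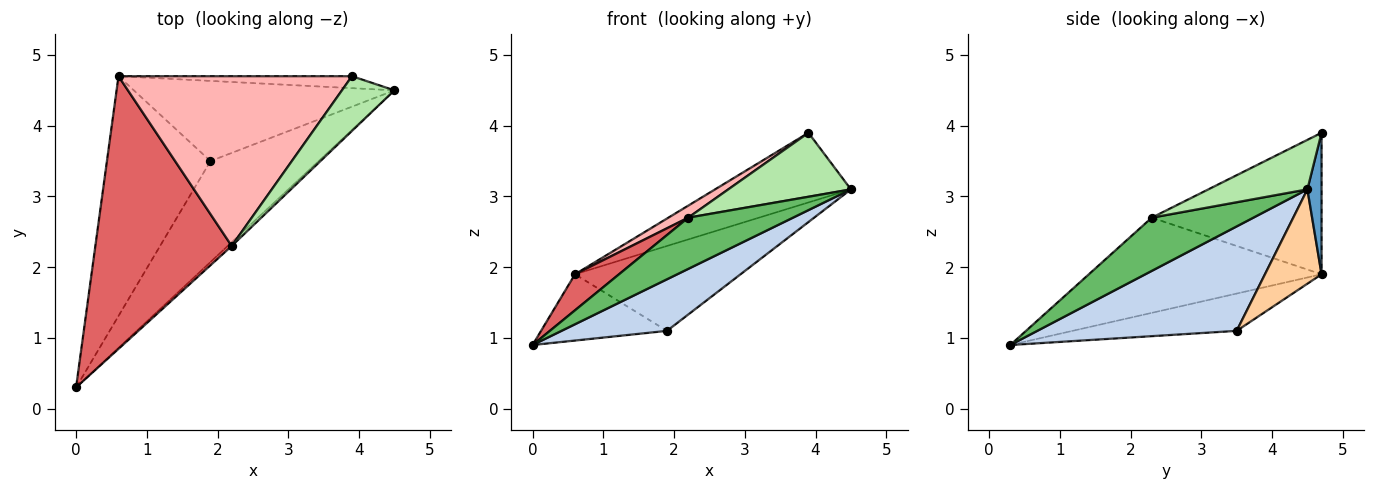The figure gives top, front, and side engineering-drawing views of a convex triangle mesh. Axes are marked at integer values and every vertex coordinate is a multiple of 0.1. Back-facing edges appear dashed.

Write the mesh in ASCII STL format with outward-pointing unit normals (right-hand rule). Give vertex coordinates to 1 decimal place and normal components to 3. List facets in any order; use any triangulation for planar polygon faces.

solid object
 facet normal 0.102 0.980 -0.169
  outer loop
   vertex 3.9 4.7 3.9
   vertex 4.5 4.5 3.1
   vertex 0.6 4.7 1.9
  endloop
 endfacet
 facet normal 0.652 -0.345 -0.675
  outer loop
   vertex 1.9 3.5 1.1
   vertex 4.5 4.5 3.1
   vertex 0.0 0.3 0.9
  endloop
 endfacet
 facet normal -0.328 0.252 -0.911
  outer loop
   vertex 1.9 3.5 1.1
   vertex 0.0 0.3 0.9
   vertex 0.6 4.7 1.9
  endloop
 endfacet
 facet normal 0.241 0.706 -0.666
  outer loop
   vertex 1.9 3.5 1.1
   vertex 0.6 4.7 1.9
   vertex 4.5 4.5 3.1
  endloop
 endfacet
 facet normal 0.695 -0.717 -0.053
  outer loop
   vertex 2.2 2.3 2.7
   vertex 0.0 0.3 0.9
   vertex 4.5 4.5 3.1
  endloop
 endfacet
 facet normal 0.523 -0.648 0.554
  outer loop
   vertex 2.2 2.3 2.7
   vertex 4.5 4.5 3.1
   vertex 3.9 4.7 3.9
  endloop
 endfacet
 facet normal -0.569 -0.108 0.815
  outer loop
   vertex 2.2 2.3 2.7
   vertex 0.6 4.7 1.9
   vertex 0.0 0.3 0.9
  endloop
 endfacet
 facet normal -0.517 -0.060 0.854
  outer loop
   vertex 2.2 2.3 2.7
   vertex 3.9 4.7 3.9
   vertex 0.6 4.7 1.9
  endloop
 endfacet
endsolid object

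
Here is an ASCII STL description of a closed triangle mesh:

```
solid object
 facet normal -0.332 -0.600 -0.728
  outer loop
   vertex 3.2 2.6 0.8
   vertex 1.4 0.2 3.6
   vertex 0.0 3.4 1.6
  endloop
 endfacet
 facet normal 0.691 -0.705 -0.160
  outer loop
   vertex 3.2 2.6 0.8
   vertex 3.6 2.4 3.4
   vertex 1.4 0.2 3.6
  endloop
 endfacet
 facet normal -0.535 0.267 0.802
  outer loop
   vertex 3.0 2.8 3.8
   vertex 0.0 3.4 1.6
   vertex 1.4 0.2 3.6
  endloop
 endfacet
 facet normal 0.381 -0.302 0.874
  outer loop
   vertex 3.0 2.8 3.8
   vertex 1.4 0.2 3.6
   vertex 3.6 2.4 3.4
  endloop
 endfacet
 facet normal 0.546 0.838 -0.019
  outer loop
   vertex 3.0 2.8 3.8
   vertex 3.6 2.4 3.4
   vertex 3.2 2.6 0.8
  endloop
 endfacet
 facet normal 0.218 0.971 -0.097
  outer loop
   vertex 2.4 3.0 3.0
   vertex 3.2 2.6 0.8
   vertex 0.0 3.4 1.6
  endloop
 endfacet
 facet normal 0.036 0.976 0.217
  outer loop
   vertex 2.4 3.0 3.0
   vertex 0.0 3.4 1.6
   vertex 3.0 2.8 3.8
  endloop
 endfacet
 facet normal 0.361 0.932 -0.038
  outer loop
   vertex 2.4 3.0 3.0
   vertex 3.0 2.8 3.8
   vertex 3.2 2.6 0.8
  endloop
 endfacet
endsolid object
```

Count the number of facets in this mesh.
8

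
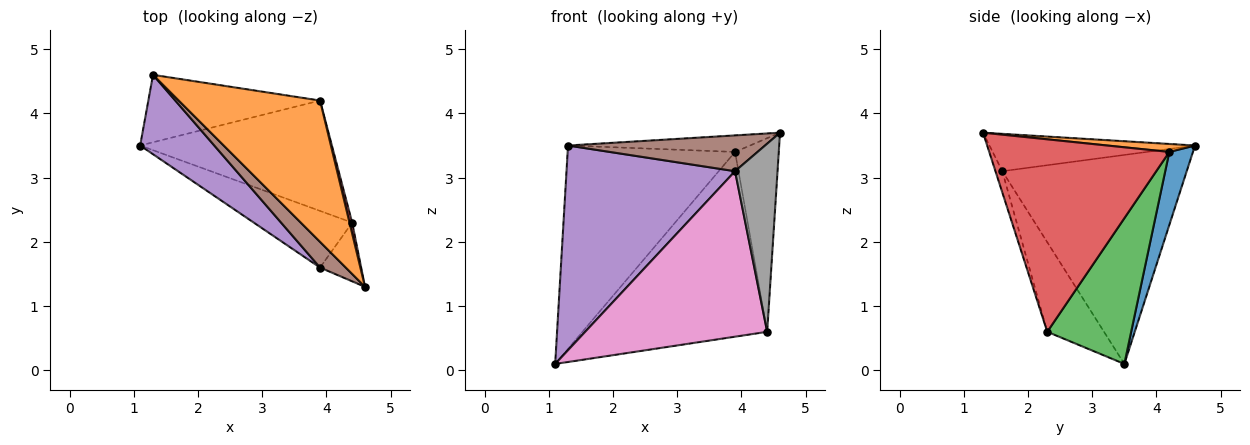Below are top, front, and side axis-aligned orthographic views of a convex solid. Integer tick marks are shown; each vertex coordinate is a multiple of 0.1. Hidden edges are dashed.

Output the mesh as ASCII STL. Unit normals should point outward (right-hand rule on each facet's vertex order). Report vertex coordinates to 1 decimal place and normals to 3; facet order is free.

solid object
 facet normal 0.133 0.941 -0.312
  outer loop
   vertex 3.9 4.2 3.4
   vertex 1.1 3.5 0.1
   vertex 1.3 4.6 3.5
  endloop
 endfacet
 facet normal 0.056 0.116 0.992
  outer loop
   vertex 3.9 4.2 3.4
   vertex 1.3 4.6 3.5
   vertex 4.6 1.3 3.7
  endloop
 endfacet
 facet normal 0.363 0.800 -0.478
  outer loop
   vertex 4.4 2.3 0.6
   vertex 1.1 3.5 0.1
   vertex 3.9 4.2 3.4
  endloop
 endfacet
 facet normal 0.972 0.236 0.013
  outer loop
   vertex 4.4 2.3 0.6
   vertex 3.9 4.2 3.4
   vertex 4.6 1.3 3.7
  endloop
 endfacet
 facet normal -0.714 -0.653 0.253
  outer loop
   vertex 3.9 1.6 3.1
   vertex 1.3 4.6 3.5
   vertex 1.1 3.5 0.1
  endloop
 endfacet
 facet normal -0.647 -0.620 0.445
  outer loop
   vertex 3.9 1.6 3.1
   vertex 4.6 1.3 3.7
   vertex 1.3 4.6 3.5
  endloop
 endfacet
 facet normal -0.283 -0.907 -0.311
  outer loop
   vertex 3.9 1.6 3.1
   vertex 1.1 3.5 0.1
   vertex 4.4 2.3 0.6
  endloop
 endfacet
 facet normal -0.152 -0.943 -0.295
  outer loop
   vertex 3.9 1.6 3.1
   vertex 4.4 2.3 0.6
   vertex 4.6 1.3 3.7
  endloop
 endfacet
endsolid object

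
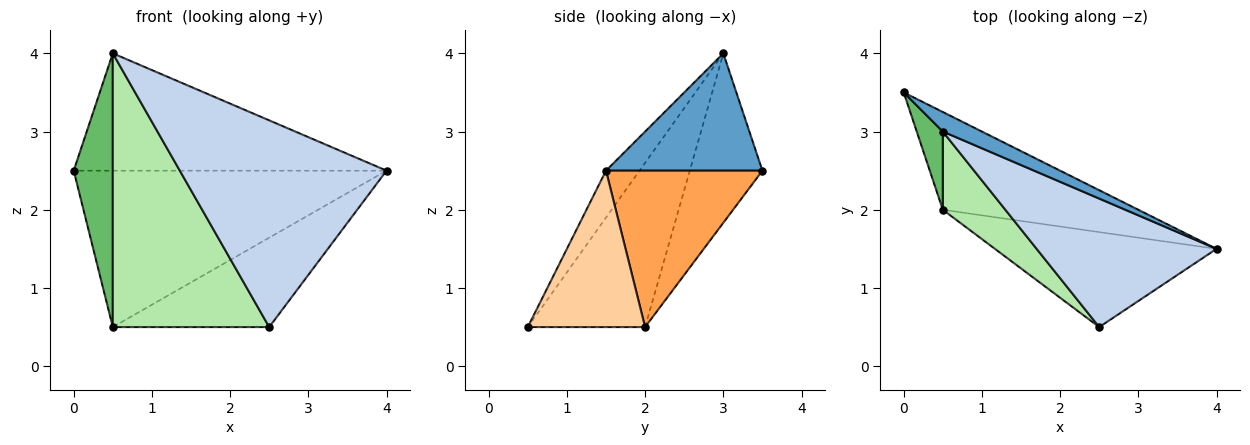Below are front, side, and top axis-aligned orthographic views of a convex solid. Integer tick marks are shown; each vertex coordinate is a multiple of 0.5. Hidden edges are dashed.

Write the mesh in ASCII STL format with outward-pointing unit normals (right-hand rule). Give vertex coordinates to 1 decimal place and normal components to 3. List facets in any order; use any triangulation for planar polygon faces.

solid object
 facet normal 0.442 0.885 0.147
  outer loop
   vertex 0.5 3.0 4.0
   vertex 4.0 1.5 2.5
   vertex 0.0 3.5 2.5
  endloop
 endfacet
 facet normal -0.136 -0.841 0.523
  outer loop
   vertex 0.5 3.0 4.0
   vertex 2.5 0.5 0.5
   vertex 4.0 1.5 2.5
  endloop
 endfacet
 facet normal 0.390 0.781 -0.488
  outer loop
   vertex 0.5 2.0 0.5
   vertex 0.0 3.5 2.5
   vertex 4.0 1.5 2.5
  endloop
 endfacet
 facet normal 0.457 0.610 -0.648
  outer loop
   vertex 0.5 2.0 0.5
   vertex 4.0 1.5 2.5
   vertex 2.5 0.5 0.5
  endloop
 endfacet
 facet normal -0.873 -0.470 0.134
  outer loop
   vertex 0.5 2.0 0.5
   vertex 0.5 3.0 4.0
   vertex 0.0 3.5 2.5
  endloop
 endfacet
 facet normal -0.585 -0.780 0.223
  outer loop
   vertex 0.5 2.0 0.5
   vertex 2.5 0.5 0.5
   vertex 0.5 3.0 4.0
  endloop
 endfacet
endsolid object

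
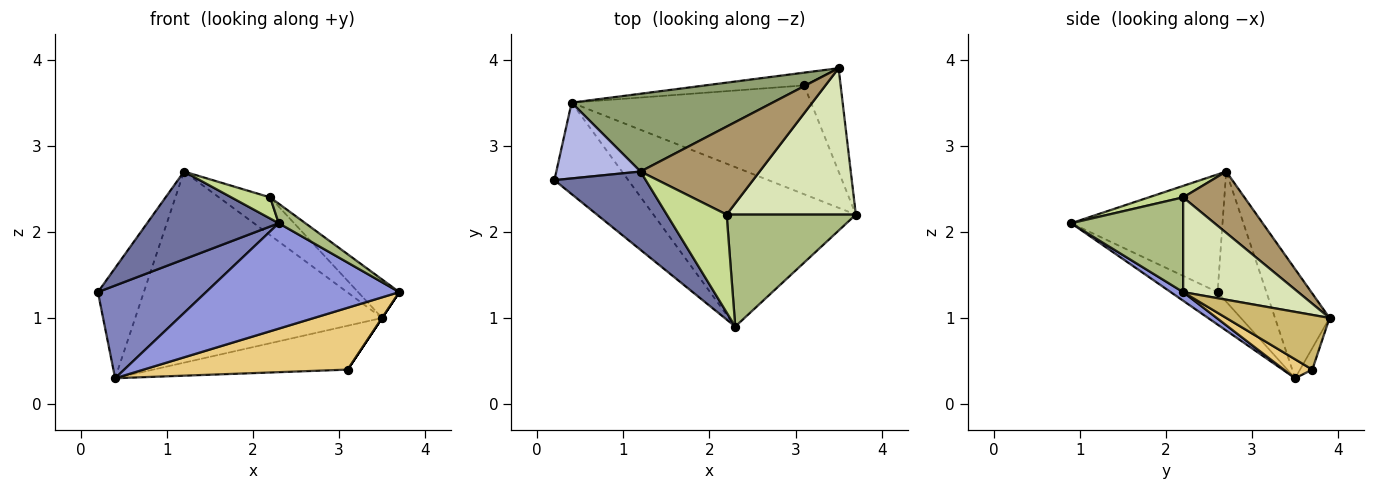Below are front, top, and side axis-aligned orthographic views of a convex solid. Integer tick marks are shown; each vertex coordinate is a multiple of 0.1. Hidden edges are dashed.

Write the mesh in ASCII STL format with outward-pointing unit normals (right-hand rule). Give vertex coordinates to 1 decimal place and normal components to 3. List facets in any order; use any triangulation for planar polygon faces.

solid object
 facet normal -0.651 -0.566 0.505
  outer loop
   vertex 2.3 0.9 2.1
   vertex 1.2 2.7 2.7
   vertex 0.2 2.6 1.3
  endloop
 endfacet
 facet normal -0.295 -0.680 -0.671
  outer loop
   vertex 0.4 3.5 0.3
   vertex 2.3 0.9 2.1
   vertex 0.2 2.6 1.3
  endloop
 endfacet
 facet normal 0.035 -0.551 -0.834
  outer loop
   vertex 0.4 3.5 0.3
   vertex 3.7 2.2 1.3
   vertex 2.3 0.9 2.1
  endloop
 endfacet
 facet normal -0.659 0.620 0.426
  outer loop
   vertex 0.4 3.5 0.3
   vertex 0.2 2.6 1.3
   vertex 1.2 2.7 2.7
  endloop
 endfacet
 facet normal -0.200 0.907 0.369
  outer loop
   vertex 0.4 3.5 0.3
   vertex 1.2 2.7 2.7
   vertex 3.5 3.9 1.0
  endloop
 endfacet
 facet normal 0.586 -0.139 0.799
  outer loop
   vertex 2.2 2.2 2.4
   vertex 2.3 0.9 2.1
   vertex 3.7 2.2 1.3
  endloop
 endfacet
 facet normal 0.184 -0.208 0.961
  outer loop
   vertex 2.2 2.2 2.4
   vertex 1.2 2.7 2.7
   vertex 2.3 0.9 2.1
  endloop
 endfacet
 facet normal 0.579 0.207 0.789
  outer loop
   vertex 2.2 2.2 2.4
   vertex 3.7 2.2 1.3
   vertex 3.5 3.9 1.0
  endloop
 endfacet
 facet normal 0.428 0.357 0.831
  outer loop
   vertex 2.2 2.2 2.4
   vertex 3.5 3.9 1.0
   vertex 1.2 2.7 2.7
  endloop
 endfacet
 facet normal 0.832 0.000 -0.555
  outer loop
   vertex 3.1 3.7 0.4
   vertex 3.5 3.9 1.0
   vertex 3.7 2.2 1.3
  endloop
 endfacet
 facet normal 0.069 -0.493 -0.867
  outer loop
   vertex 3.1 3.7 0.4
   vertex 3.7 2.2 1.3
   vertex 0.4 3.5 0.3
  endloop
 endfacet
 facet normal -0.061 0.958 -0.279
  outer loop
   vertex 3.1 3.7 0.4
   vertex 0.4 3.5 0.3
   vertex 3.5 3.9 1.0
  endloop
 endfacet
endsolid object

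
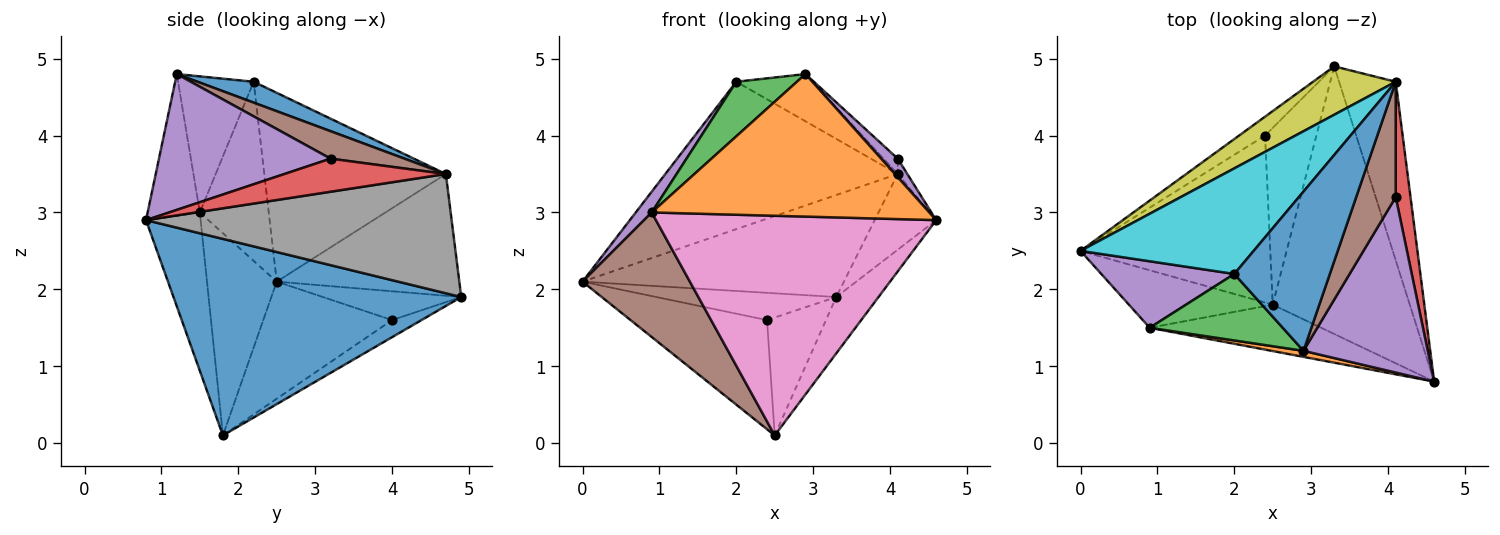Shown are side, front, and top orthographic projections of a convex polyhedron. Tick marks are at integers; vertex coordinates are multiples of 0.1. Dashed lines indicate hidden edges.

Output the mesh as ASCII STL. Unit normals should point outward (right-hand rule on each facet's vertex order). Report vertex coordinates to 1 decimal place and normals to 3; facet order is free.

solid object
 facet normal 0.814 0.120 -0.568
  outer loop
   vertex 2.5 1.8 0.1
   vertex 3.3 4.9 1.9
   vertex 4.6 0.8 2.9
  endloop
 endfacet
 facet normal -0.535 0.695 -0.481
  outer loop
   vertex 2.4 4.0 1.6
   vertex 0.0 2.5 2.1
   vertex 3.3 4.9 1.9
  endloop
 endfacet
 facet normal -0.459 0.486 -0.744
  outer loop
   vertex 2.4 4.0 1.6
   vertex 2.5 1.8 0.1
   vertex 0.0 2.5 2.1
  endloop
 endfacet
 facet normal -0.267 0.535 -0.802
  outer loop
   vertex 2.4 4.0 1.6
   vertex 3.3 4.9 1.9
   vertex 2.5 1.8 0.1
  endloop
 endfacet
 facet normal -0.789 -0.183 0.586
  outer loop
   vertex 0.9 1.5 3.0
   vertex 2.0 2.2 4.7
   vertex 0.0 2.5 2.1
  endloop
 endfacet
 facet normal -0.508 -0.782 -0.361
  outer loop
   vertex 0.9 1.5 3.0
   vertex 0.0 2.5 2.1
   vertex 2.5 1.8 0.1
  endloop
 endfacet
 facet normal -0.187 -0.961 -0.203
  outer loop
   vertex 0.9 1.5 3.0
   vertex 2.5 1.8 0.1
   vertex 4.6 0.8 2.9
  endloop
 endfacet
 facet normal 0.889 0.179 -0.422
  outer loop
   vertex 4.1 4.7 3.5
   vertex 4.6 0.8 2.9
   vertex 3.3 4.9 1.9
  endloop
 endfacet
 facet normal -0.534 0.764 0.362
  outer loop
   vertex 4.1 4.7 3.5
   vertex 3.3 4.9 1.9
   vertex 0.0 2.5 2.1
  endloop
 endfacet
 facet normal -0.536 0.686 0.492
  outer loop
   vertex 4.1 4.7 3.5
   vertex 0.0 2.5 2.1
   vertex 2.0 2.2 4.7
  endloop
 endfacet
 facet normal 0.205 0.278 0.938
  outer loop
   vertex 2.9 1.2 4.8
   vertex 4.1 4.7 3.5
   vertex 2.0 2.2 4.7
  endloop
 endfacet
 facet normal -0.185 -0.982 0.042
  outer loop
   vertex 2.9 1.2 4.8
   vertex 0.9 1.5 3.0
   vertex 4.6 0.8 2.9
  endloop
 endfacet
 facet normal -0.620 -0.498 0.606
  outer loop
   vertex 2.9 1.2 4.8
   vertex 2.0 2.2 4.7
   vertex 0.9 1.5 3.0
  endloop
 endfacet
 facet normal 0.912 0.054 0.407
  outer loop
   vertex 4.1 3.2 3.7
   vertex 4.6 0.8 2.9
   vertex 4.1 4.7 3.5
  endloop
 endfacet
 facet normal 0.736 -0.071 0.673
  outer loop
   vertex 4.1 3.2 3.7
   vertex 2.9 1.2 4.8
   vertex 4.6 0.8 2.9
  endloop
 endfacet
 facet normal 0.567 0.109 0.816
  outer loop
   vertex 4.1 3.2 3.7
   vertex 4.1 4.7 3.5
   vertex 2.9 1.2 4.8
  endloop
 endfacet
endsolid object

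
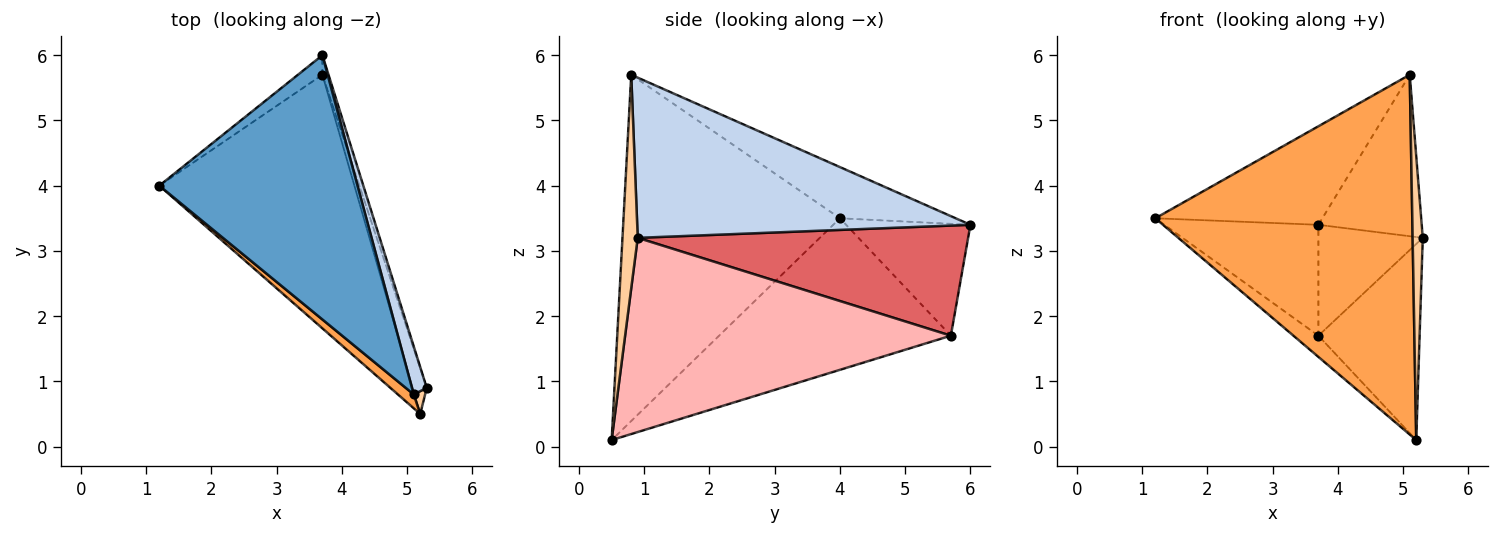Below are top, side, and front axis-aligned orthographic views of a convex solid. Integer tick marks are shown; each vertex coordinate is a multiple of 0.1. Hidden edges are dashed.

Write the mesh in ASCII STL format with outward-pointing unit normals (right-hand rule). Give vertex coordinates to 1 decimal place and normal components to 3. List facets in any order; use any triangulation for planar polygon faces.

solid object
 facet normal -0.235 0.340 0.911
  outer loop
   vertex 5.1 0.8 5.7
   vertex 3.7 6.0 3.4
   vertex 1.2 4.0 3.5
  endloop
 endfacet
 facet normal 0.951 0.295 0.088
  outer loop
   vertex 5.1 0.8 5.7
   vertex 5.3 0.9 3.2
   vertex 3.7 6.0 3.4
  endloop
 endfacet
 facet normal -0.644 -0.765 0.029
  outer loop
   vertex 5.1 0.8 5.7
   vertex 1.2 4.0 3.5
   vertex 5.2 0.5 0.1
  endloop
 endfacet
 facet normal 0.832 -0.553 0.044
  outer loop
   vertex 5.1 0.8 5.7
   vertex 5.2 0.5 0.1
   vertex 5.3 0.9 3.2
  endloop
 endfacet
 facet normal -0.622 0.771 -0.136
  outer loop
   vertex 3.7 5.7 1.7
   vertex 1.2 4.0 3.5
   vertex 3.7 6.0 3.4
  endloop
 endfacet
 facet normal -0.612 0.066 -0.788
  outer loop
   vertex 3.7 5.7 1.7
   vertex 5.2 0.5 0.1
   vertex 1.2 4.0 3.5
  endloop
 endfacet
 facet normal 0.952 0.301 -0.053
  outer loop
   vertex 3.7 5.7 1.7
   vertex 3.7 6.0 3.4
   vertex 5.3 0.9 3.2
  endloop
 endfacet
 facet normal 0.953 0.296 -0.069
  outer loop
   vertex 3.7 5.7 1.7
   vertex 5.3 0.9 3.2
   vertex 5.2 0.5 0.1
  endloop
 endfacet
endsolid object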